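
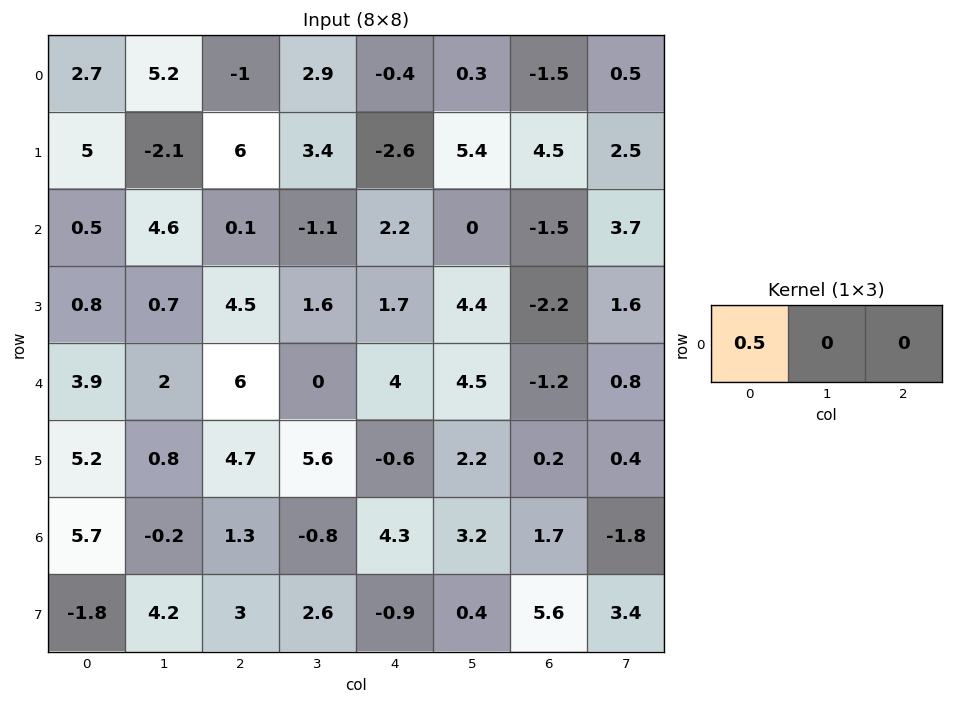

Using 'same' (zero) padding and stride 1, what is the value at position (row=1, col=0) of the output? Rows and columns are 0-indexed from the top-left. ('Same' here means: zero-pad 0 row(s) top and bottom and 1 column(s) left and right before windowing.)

The receptive field on the zero-padded input at this output position is [0 5 -2.1]. Elementwise product with the kernel and sum: 0·0.5.

0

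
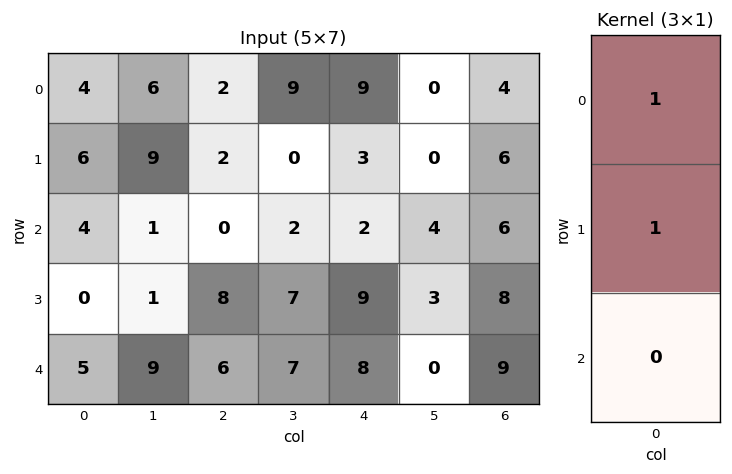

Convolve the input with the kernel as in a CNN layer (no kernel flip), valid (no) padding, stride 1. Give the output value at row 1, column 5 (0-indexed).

4

The receptive field on the input at this output position is [0 / 4 / 3]. Elementwise product with the kernel and sum: 0·1 + 4·1.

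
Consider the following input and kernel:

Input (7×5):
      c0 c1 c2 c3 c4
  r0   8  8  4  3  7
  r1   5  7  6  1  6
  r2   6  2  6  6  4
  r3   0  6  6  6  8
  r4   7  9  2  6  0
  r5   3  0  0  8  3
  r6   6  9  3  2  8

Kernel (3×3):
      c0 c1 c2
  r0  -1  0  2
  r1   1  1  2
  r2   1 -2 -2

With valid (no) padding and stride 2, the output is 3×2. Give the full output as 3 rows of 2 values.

Output[0,0]: The receptive field on the input at this output position is [8 8 4 / 5 7 6 / 6 2 6]. Elementwise product with the kernel and sum: 8·-1 + 4·2 + 5·1 + 7·1 + 6·2 + 6·1 + 2·-2 + 6·-2.

14 15
9 20
-18 -5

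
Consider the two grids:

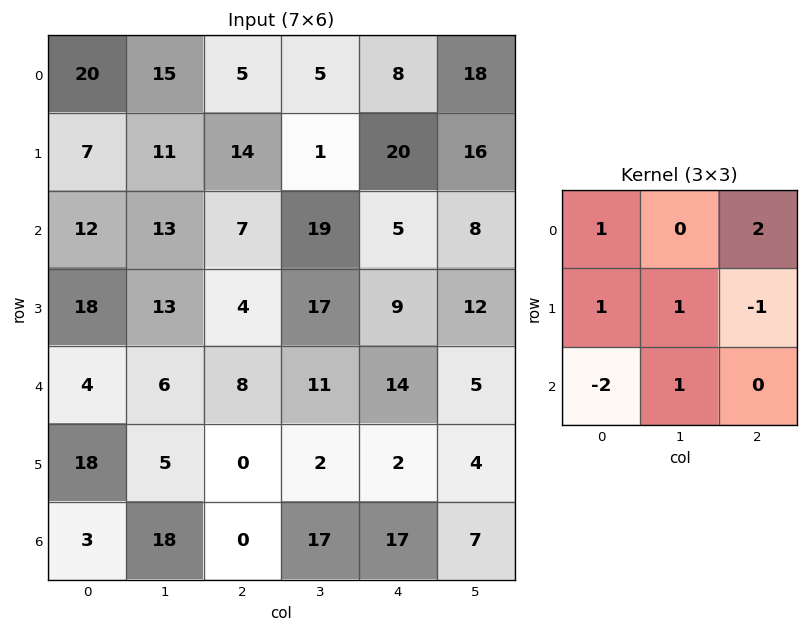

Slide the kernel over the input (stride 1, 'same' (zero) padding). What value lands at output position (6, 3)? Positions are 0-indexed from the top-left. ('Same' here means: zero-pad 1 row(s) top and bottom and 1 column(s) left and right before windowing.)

The receptive field on the zero-padded input at this output position is [0 2 2 / 0 17 17 / 0 0 0]. Elementwise product with the kernel and sum: 0·1 + 2·2 + 0·1 + 17·1 + 17·-1 + 0·-2 + 0·1.

4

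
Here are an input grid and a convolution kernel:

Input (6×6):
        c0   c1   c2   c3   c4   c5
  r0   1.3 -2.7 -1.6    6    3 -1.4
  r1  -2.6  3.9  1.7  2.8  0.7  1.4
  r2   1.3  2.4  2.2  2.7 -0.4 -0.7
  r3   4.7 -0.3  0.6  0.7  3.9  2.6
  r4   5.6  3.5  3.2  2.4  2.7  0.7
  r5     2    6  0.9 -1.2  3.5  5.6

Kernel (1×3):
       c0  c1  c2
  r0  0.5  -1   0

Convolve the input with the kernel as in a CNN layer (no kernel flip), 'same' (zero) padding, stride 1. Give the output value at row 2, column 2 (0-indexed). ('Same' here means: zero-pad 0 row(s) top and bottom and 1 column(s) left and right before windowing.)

-1

The receptive field on the zero-padded input at this output position is [2.4 2.2 2.7]. Elementwise product with the kernel and sum: 2.4·0.5 + 2.2·-1.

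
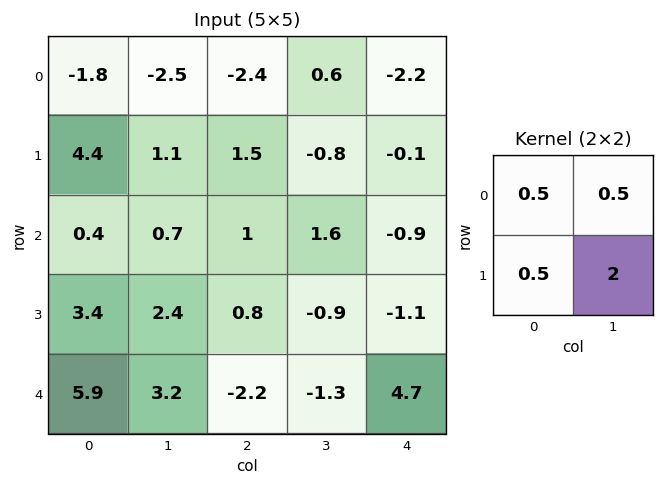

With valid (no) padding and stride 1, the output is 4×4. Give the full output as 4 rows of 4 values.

2.25 1.1 -1.75 -1.4
4.35 3.65 4.05 -1.45
7.05 3.65 -0.1 -2.3
12.25 -1.2 -3.75 7.75

Output[0,0]: The receptive field on the input at this output position is [-1.8 -2.5 / 4.4 1.1]. Elementwise product with the kernel and sum: -1.8·0.5 + -2.5·0.5 + 4.4·0.5 + 1.1·2.
Output[0,1]: The receptive field on the input at this output position is [-2.5 -2.4 / 1.1 1.5]. Elementwise product with the kernel and sum: -2.5·0.5 + -2.4·0.5 + 1.1·0.5 + 1.5·2.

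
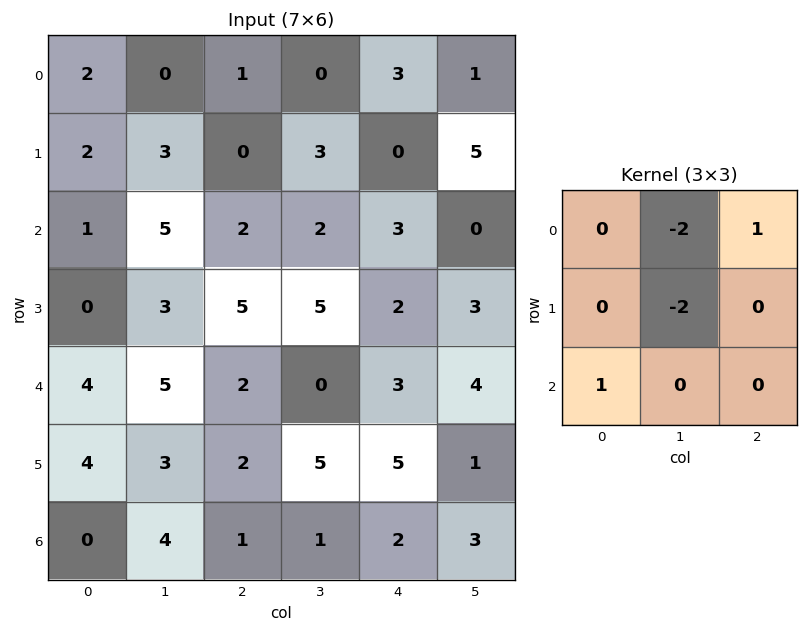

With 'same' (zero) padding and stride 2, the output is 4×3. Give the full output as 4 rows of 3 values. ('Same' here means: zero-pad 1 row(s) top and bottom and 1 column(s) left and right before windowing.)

Output[0,0]: The receptive field on the zero-padded input at this output position is [0 0 0 / 0 2 0 / 0 2 3]. Elementwise product with the kernel and sum: 0·-2 + 0·1 + 2·-2 + 0·1.

-4 1 -3
-3 2 4
-5 -6 -2
-5 -1 -13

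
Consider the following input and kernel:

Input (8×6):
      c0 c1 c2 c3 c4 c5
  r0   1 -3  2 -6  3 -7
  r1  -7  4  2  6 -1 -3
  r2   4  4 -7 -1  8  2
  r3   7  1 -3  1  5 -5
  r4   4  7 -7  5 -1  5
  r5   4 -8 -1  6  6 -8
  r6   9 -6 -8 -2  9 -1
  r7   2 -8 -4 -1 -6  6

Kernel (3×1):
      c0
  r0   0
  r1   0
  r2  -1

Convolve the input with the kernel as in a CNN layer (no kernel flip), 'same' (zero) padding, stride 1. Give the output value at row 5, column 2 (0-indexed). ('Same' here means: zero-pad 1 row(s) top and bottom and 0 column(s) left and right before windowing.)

The receptive field on the zero-padded input at this output position is [-7 / -1 / -8]. Elementwise product with the kernel and sum: -8·-1.

8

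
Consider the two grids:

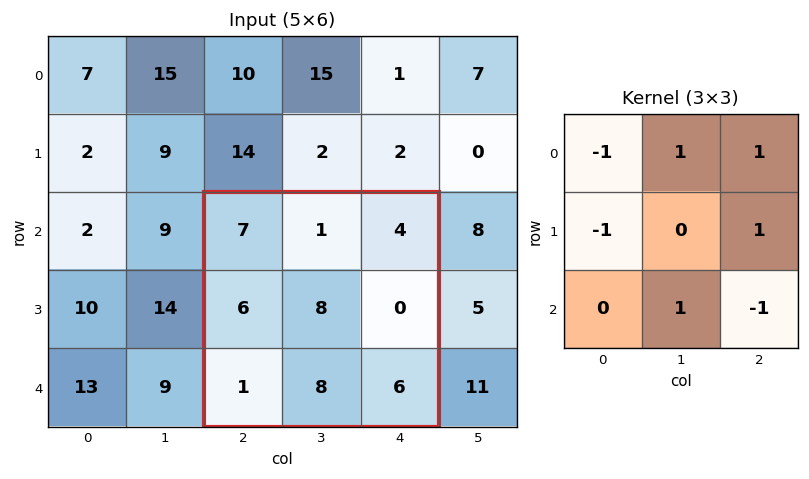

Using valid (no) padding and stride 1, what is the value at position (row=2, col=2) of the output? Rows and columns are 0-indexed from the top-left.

-6

The receptive field on the input at this output position is [7 1 4 / 6 8 0 / 1 8 6]. Elementwise product with the kernel and sum: 7·-1 + 1·1 + 4·1 + 6·-1 + 0·1 + 8·1 + 6·-1.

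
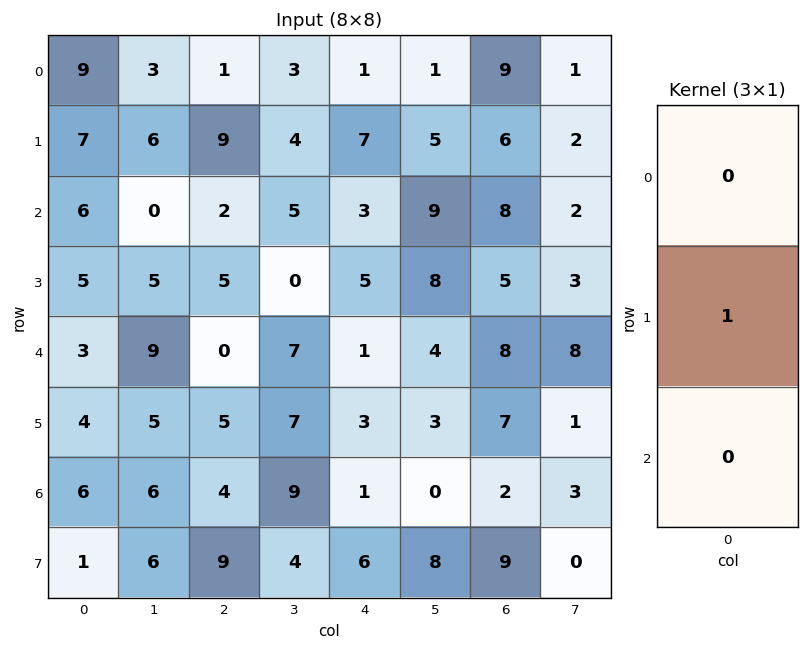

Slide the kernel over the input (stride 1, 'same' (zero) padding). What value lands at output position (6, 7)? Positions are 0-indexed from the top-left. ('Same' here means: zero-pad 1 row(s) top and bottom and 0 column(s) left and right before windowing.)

3

The receptive field on the zero-padded input at this output position is [1 / 3 / 0]. Elementwise product with the kernel and sum: 3·1.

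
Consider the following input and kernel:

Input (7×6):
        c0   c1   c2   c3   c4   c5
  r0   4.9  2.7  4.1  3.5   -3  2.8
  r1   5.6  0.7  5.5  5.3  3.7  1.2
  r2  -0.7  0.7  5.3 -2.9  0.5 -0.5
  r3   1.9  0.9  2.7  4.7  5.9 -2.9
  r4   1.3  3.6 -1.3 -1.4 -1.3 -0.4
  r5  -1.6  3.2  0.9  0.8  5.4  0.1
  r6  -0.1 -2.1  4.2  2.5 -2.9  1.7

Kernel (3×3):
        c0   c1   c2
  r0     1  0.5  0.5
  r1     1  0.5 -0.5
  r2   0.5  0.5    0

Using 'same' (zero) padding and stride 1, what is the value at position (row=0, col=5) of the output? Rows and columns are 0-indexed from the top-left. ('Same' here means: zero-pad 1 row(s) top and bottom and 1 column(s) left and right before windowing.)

0.85

The receptive field on the zero-padded input at this output position is [0 0 0 / -3 2.8 0 / 3.7 1.2 0]. Elementwise product with the kernel and sum: 0·1 + 0·0.5 + 0·0.5 + -3·1 + 2.8·0.5 + 0·-0.5 + 3.7·0.5 + 1.2·0.5.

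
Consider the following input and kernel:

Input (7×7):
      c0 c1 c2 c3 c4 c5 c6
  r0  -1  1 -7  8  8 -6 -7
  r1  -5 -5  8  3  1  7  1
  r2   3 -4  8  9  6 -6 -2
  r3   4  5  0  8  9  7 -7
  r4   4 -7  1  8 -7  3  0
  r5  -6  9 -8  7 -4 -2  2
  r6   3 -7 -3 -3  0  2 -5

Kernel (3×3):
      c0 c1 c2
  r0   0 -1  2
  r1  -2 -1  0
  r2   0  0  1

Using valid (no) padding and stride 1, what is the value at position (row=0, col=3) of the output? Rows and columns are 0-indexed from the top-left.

-33

The receptive field on the input at this output position is [8 8 -6 / 3 1 7 / 9 6 -6]. Elementwise product with the kernel and sum: 8·-1 + -6·2 + 3·-2 + 1·-1 + -6·1.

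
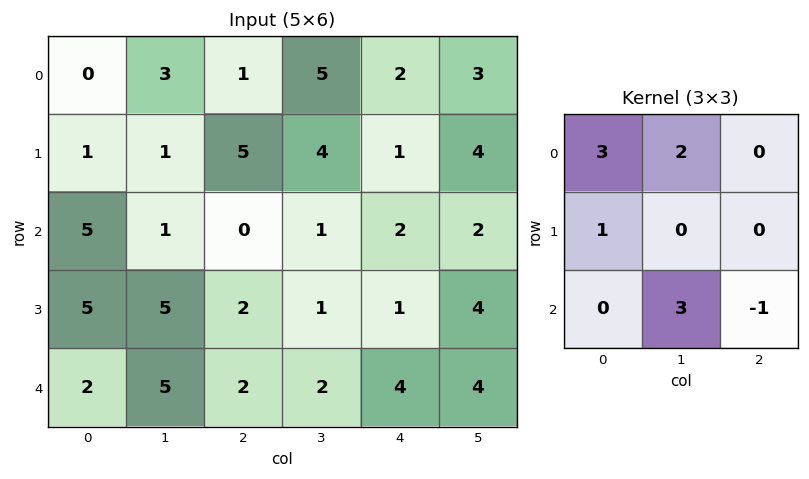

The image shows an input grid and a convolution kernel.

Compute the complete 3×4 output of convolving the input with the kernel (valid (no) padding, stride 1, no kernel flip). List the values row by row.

Output[0,0]: The receptive field on the input at this output position is [0 3 1 / 1 1 5 / 5 1 0]. Elementwise product with the kernel and sum: 0·3 + 3·2 + 1·1 + 1·3 + 0·-1.

10 11 19 27
23 19 25 14
35 12 6 16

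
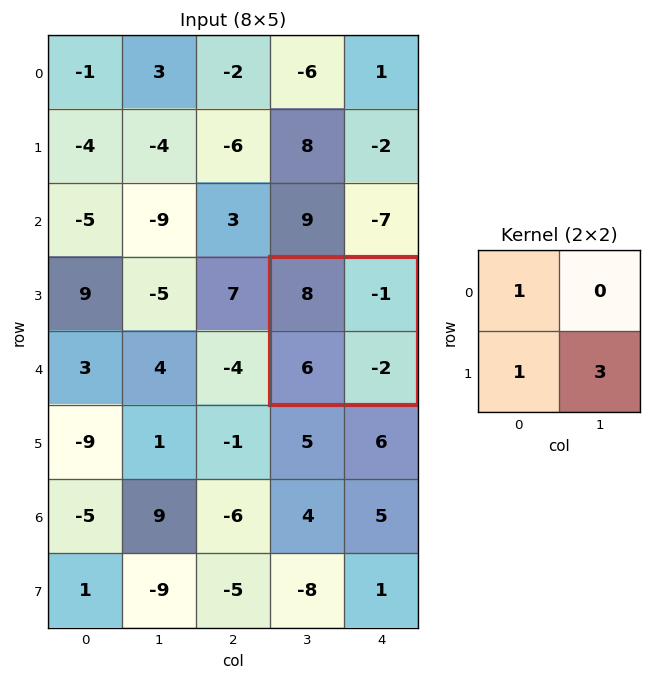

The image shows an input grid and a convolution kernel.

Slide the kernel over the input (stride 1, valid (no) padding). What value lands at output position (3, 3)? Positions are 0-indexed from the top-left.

The receptive field on the input at this output position is [8 -1 / 6 -2]. Elementwise product with the kernel and sum: 8·1 + 6·1 + -2·3.

8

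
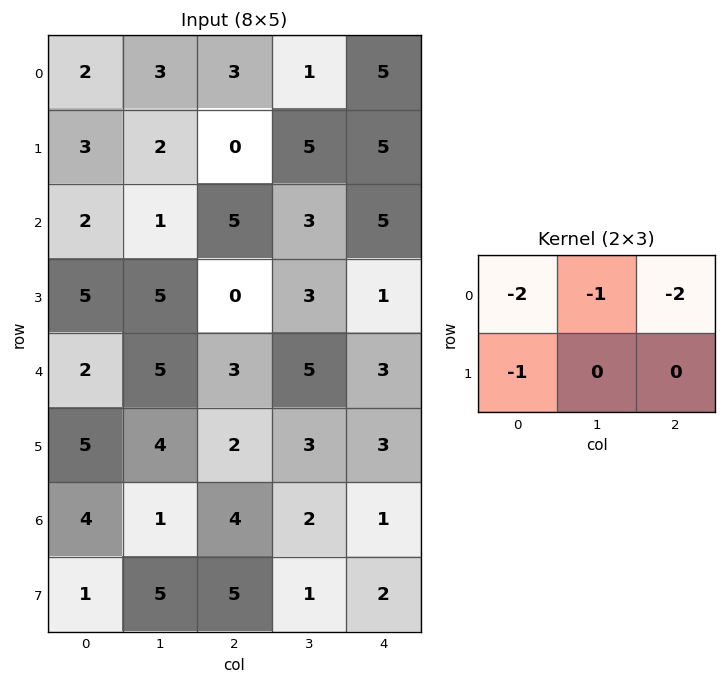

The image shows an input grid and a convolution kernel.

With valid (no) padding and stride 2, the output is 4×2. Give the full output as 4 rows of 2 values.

-16 -17
-20 -23
-20 -19
-18 -17

Output[0,0]: The receptive field on the input at this output position is [2 3 3 / 3 2 0]. Elementwise product with the kernel and sum: 2·-2 + 3·-1 + 3·-2 + 3·-1.
Output[0,1]: The receptive field on the input at this output position is [3 1 5 / 0 5 5]. Elementwise product with the kernel and sum: 3·-2 + 1·-1 + 5·-2 + 0·-1.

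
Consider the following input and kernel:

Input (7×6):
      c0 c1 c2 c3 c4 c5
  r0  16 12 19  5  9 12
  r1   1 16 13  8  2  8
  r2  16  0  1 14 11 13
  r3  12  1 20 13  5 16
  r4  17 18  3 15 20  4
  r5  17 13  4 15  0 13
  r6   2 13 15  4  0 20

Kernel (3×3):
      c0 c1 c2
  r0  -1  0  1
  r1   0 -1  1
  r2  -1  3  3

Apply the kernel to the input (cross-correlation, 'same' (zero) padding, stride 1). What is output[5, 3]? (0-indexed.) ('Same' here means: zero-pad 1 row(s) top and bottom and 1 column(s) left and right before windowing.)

-1

The receptive field on the zero-padded input at this output position is [3 15 20 / 4 15 0 / 15 4 0]. Elementwise product with the kernel and sum: 3·-1 + 20·1 + 15·-1 + 0·1 + 15·-1 + 4·3 + 0·3.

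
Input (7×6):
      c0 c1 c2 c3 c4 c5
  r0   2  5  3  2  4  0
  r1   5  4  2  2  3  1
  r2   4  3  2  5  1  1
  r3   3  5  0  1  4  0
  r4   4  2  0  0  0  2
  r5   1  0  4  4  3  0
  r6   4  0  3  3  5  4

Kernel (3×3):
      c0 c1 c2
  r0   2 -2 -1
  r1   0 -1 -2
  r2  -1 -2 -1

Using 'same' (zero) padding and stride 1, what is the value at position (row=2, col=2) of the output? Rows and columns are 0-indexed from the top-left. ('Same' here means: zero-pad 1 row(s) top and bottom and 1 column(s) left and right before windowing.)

-16

The receptive field on the zero-padded input at this output position is [4 2 2 / 3 2 5 / 5 0 1]. Elementwise product with the kernel and sum: 4·2 + 2·-2 + 2·-1 + 2·-1 + 5·-2 + 5·-1 + 0·-2 + 1·-1.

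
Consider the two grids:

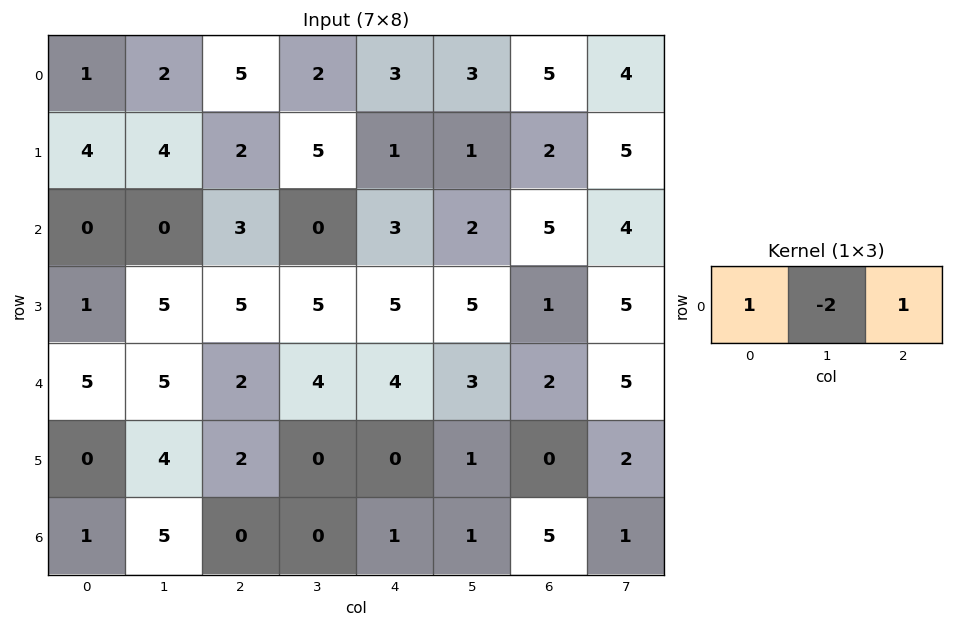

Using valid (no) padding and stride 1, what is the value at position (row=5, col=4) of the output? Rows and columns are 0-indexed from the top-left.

The receptive field on the input at this output position is [0 1 0]. Elementwise product with the kernel and sum: 0·1 + 1·-2 + 0·1.

-2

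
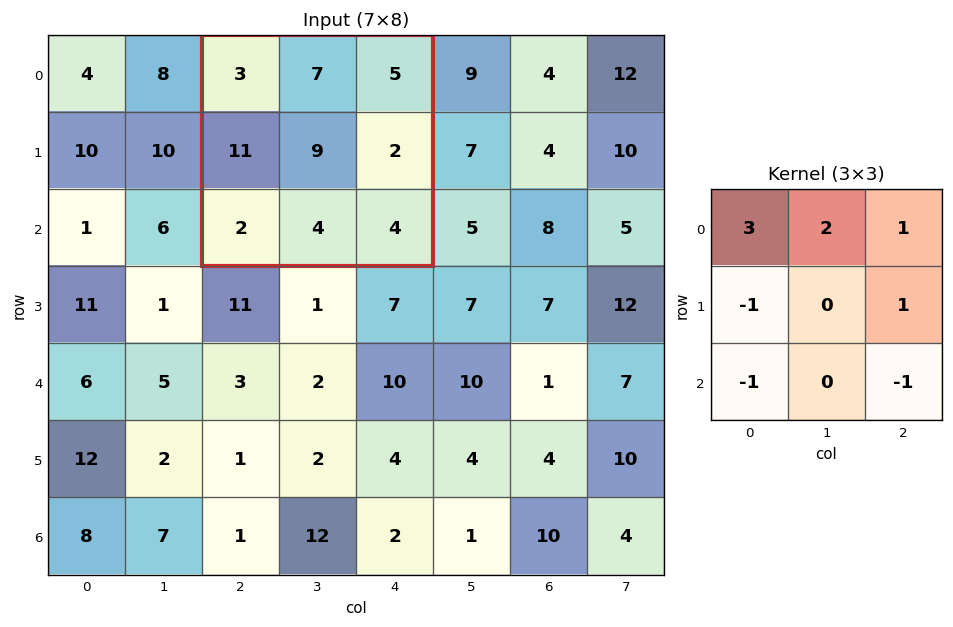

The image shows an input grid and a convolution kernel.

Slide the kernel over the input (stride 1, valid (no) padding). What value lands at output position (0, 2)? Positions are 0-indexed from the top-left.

The receptive field on the input at this output position is [3 7 5 / 11 9 2 / 2 4 4]. Elementwise product with the kernel and sum: 3·3 + 7·2 + 5·1 + 11·-1 + 2·1 + 2·-1 + 4·-1.

13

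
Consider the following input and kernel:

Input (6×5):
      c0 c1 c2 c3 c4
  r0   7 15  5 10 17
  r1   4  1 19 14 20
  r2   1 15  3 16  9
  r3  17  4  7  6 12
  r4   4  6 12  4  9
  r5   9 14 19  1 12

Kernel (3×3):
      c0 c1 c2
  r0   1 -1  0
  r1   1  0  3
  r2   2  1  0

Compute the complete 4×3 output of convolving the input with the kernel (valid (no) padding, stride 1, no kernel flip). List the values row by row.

Output[0,0]: The receptive field on the input at this output position is [7 15 5 / 4 1 19 / 1 15 3]. Elementwise product with the kernel and sum: 7·1 + 15·-1 + 4·1 + 19·3 + 1·2 + 15·1.
Output[0,1]: The receptive field on the input at this output position is [15 5 10 / 1 19 14 / 15 3 16]. Elementwise product with the kernel and sum: 15·1 + 5·-1 + 1·1 + 14·3 + 15·2 + 3·1.

70 86 96
51 60 55
38 58 58
85 62 79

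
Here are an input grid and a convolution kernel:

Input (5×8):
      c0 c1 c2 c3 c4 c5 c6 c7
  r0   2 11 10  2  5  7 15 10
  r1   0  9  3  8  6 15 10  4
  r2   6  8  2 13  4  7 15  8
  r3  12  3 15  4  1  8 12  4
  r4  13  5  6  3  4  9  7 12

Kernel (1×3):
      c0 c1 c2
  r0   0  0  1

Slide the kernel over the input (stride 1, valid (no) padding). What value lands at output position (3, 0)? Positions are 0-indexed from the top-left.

15

The receptive field on the input at this output position is [12 3 15]. Elementwise product with the kernel and sum: 15·1.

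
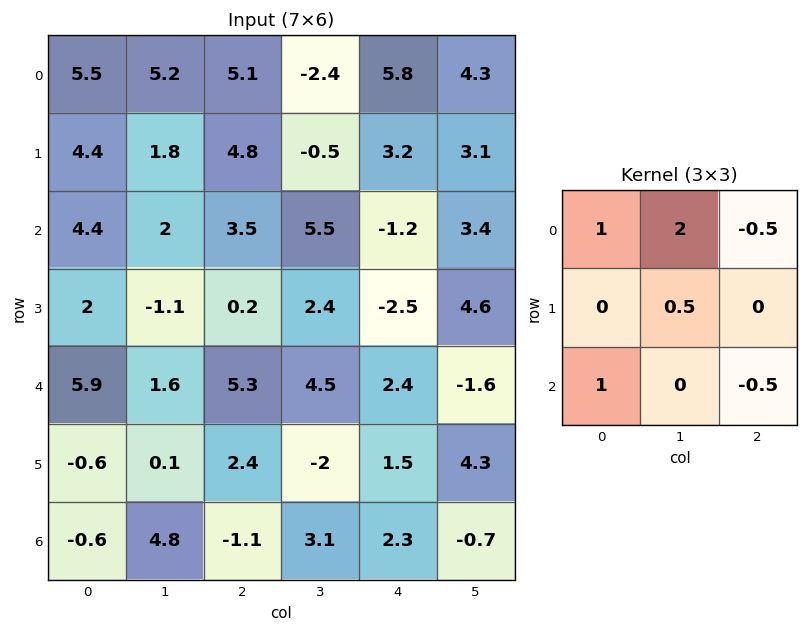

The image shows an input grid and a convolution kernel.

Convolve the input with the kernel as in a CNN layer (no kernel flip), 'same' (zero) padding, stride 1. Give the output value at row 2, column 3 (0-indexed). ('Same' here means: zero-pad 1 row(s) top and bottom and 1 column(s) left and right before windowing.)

6.4

The receptive field on the zero-padded input at this output position is [4.8 -0.5 3.2 / 3.5 5.5 -1.2 / 0.2 2.4 -2.5]. Elementwise product with the kernel and sum: 4.8·1 + -0.5·2 + 3.2·-0.5 + 5.5·0.5 + 0.2·1 + -2.5·-0.5.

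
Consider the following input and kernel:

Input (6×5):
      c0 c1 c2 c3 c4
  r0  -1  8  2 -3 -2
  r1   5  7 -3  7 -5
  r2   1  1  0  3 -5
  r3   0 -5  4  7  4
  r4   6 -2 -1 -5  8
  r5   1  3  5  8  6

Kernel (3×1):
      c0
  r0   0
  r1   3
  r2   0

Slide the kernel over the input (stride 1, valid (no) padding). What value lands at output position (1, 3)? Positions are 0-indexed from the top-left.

The receptive field on the input at this output position is [7 / 3 / 7]. Elementwise product with the kernel and sum: 3·3.

9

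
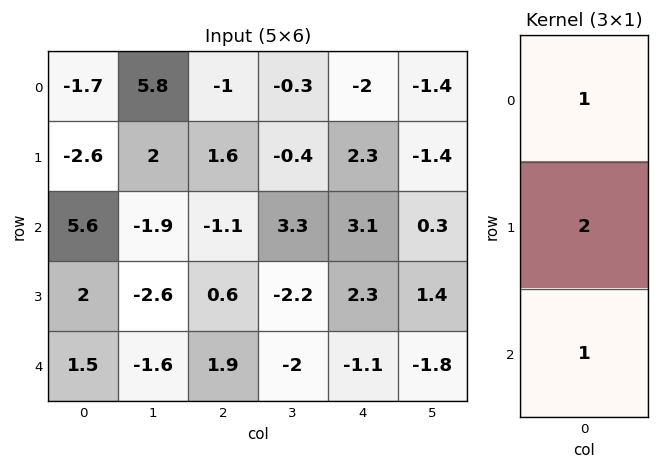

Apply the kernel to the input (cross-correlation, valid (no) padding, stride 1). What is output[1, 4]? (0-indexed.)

10.8

The receptive field on the input at this output position is [2.3 / 3.1 / 2.3]. Elementwise product with the kernel and sum: 2.3·1 + 3.1·2 + 2.3·1.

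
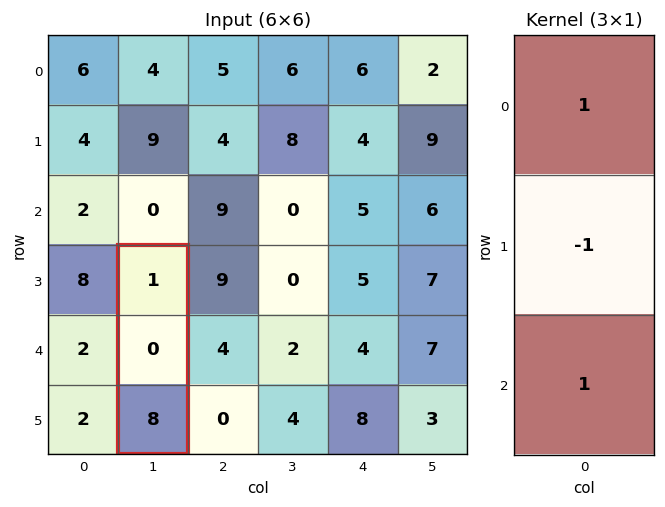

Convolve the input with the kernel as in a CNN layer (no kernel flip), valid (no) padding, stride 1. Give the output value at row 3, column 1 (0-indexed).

The receptive field on the input at this output position is [1 / 0 / 8]. Elementwise product with the kernel and sum: 1·1 + 0·-1 + 8·1.

9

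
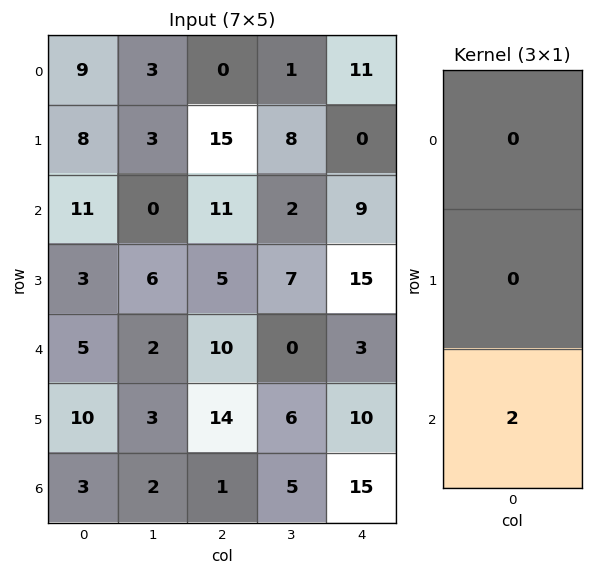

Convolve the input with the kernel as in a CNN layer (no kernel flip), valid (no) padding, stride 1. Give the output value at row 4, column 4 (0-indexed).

30

The receptive field on the input at this output position is [3 / 10 / 15]. Elementwise product with the kernel and sum: 15·2.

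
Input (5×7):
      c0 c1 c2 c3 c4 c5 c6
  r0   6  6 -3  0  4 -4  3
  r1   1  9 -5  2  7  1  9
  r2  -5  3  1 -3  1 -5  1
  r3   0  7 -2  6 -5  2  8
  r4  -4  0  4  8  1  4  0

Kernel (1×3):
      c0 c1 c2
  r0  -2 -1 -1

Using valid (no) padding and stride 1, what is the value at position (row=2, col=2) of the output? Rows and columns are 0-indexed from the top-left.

0

The receptive field on the input at this output position is [1 -3 1]. Elementwise product with the kernel and sum: 1·-2 + -3·-1 + 1·-1.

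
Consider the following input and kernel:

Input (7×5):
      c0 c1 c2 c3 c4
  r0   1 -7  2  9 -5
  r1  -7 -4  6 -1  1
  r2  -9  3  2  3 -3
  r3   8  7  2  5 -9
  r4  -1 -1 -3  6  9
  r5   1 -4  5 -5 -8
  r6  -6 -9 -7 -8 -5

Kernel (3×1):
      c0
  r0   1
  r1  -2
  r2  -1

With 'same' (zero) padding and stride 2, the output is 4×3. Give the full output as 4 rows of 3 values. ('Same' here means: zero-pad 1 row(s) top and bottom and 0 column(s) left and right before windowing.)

Output[0,0]: The receptive field on the zero-padded input at this output position is [0 / 1 / -7]. Elementwise product with the kernel and sum: 0·1 + 1·-2 + -7·-1.
Output[0,1]: The receptive field on the zero-padded input at this output position is [0 / 2 / 6]. Elementwise product with the kernel and sum: 0·1 + 2·-2 + 6·-1.

5 -10 9
3 0 16
9 3 -19
13 19 2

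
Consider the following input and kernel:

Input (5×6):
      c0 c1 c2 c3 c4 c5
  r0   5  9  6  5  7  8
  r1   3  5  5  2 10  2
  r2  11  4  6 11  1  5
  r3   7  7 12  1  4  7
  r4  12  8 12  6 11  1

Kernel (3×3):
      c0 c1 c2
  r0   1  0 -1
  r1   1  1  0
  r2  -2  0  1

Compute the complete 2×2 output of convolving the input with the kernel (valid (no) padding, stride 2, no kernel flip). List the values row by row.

Output[0,0]: The receptive field on the input at this output position is [5 9 6 / 3 5 5 / 11 4 6]. Elementwise product with the kernel and sum: 5·1 + 6·-1 + 3·1 + 5·1 + 11·-2 + 6·1.

-9 -5
7 5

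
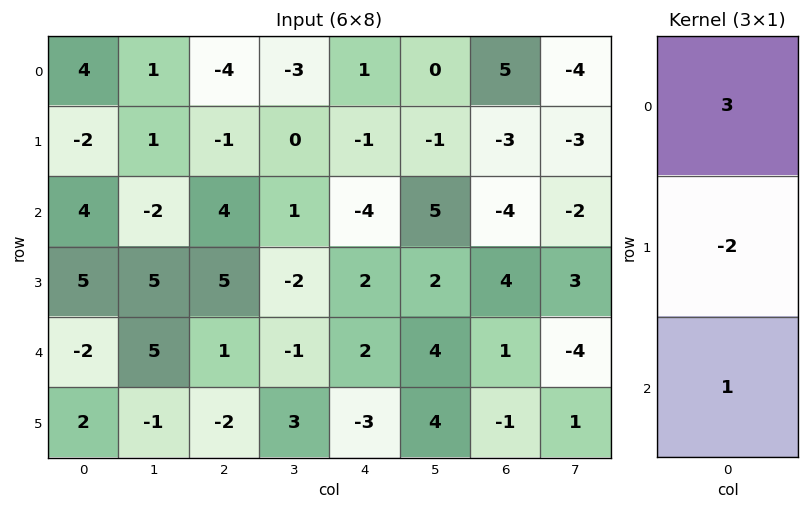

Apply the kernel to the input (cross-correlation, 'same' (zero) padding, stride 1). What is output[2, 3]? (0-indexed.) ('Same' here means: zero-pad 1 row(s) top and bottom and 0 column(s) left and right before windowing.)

-4

The receptive field on the zero-padded input at this output position is [0 / 1 / -2]. Elementwise product with the kernel and sum: 0·3 + 1·-2 + -2·1.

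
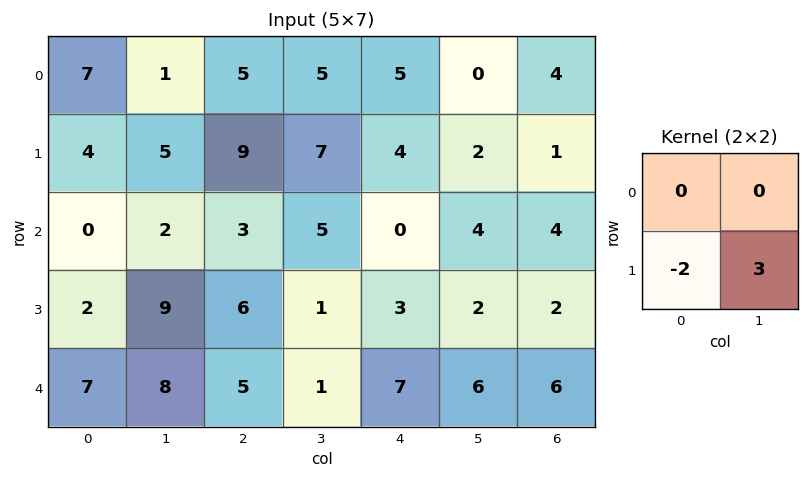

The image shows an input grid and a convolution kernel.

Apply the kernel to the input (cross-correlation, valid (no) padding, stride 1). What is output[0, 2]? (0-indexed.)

3

The receptive field on the input at this output position is [5 5 / 9 7]. Elementwise product with the kernel and sum: 9·-2 + 7·3.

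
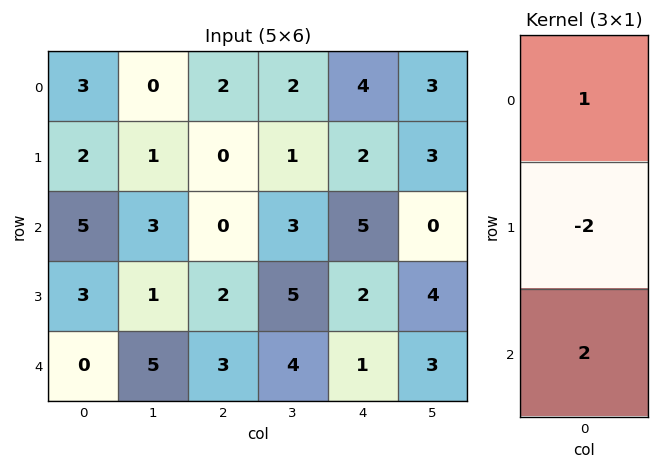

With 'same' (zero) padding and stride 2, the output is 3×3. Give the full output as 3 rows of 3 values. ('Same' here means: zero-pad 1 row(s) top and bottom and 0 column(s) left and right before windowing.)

-2 -4 -4
-2 4 -4
3 -4 0

Output[0,0]: The receptive field on the zero-padded input at this output position is [0 / 3 / 2]. Elementwise product with the kernel and sum: 0·1 + 3·-2 + 2·2.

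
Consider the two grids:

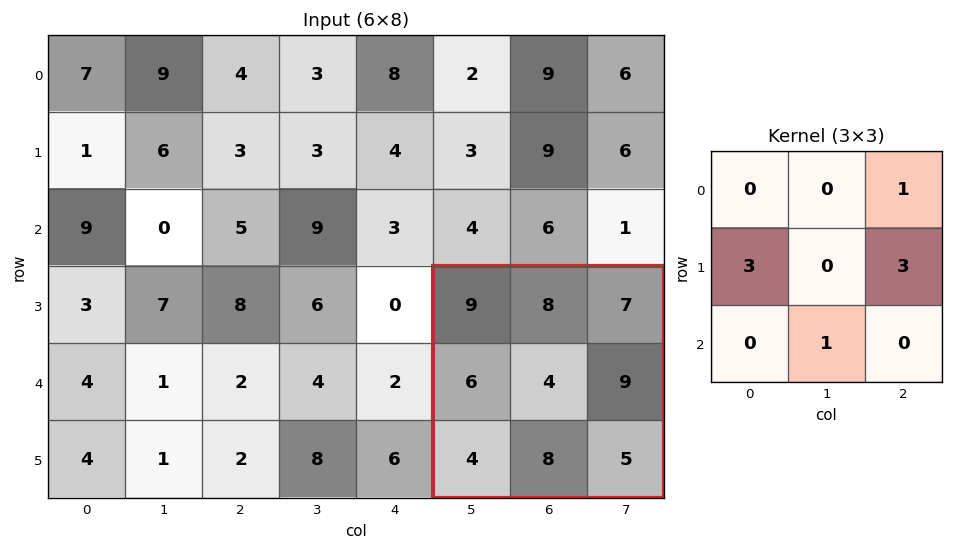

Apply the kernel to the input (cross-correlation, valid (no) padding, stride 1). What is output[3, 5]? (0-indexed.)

The receptive field on the input at this output position is [9 8 7 / 6 4 9 / 4 8 5]. Elementwise product with the kernel and sum: 7·1 + 6·3 + 9·3 + 8·1.

60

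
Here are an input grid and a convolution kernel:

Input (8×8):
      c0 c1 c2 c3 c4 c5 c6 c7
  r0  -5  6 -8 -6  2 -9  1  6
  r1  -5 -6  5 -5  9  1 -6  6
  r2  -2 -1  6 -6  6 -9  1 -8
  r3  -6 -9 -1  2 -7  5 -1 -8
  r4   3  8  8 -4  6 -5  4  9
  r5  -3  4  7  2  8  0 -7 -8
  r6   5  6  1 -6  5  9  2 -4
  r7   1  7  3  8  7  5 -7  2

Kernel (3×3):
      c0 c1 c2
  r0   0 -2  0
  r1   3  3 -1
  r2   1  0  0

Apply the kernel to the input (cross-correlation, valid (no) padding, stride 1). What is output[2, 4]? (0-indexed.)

19

The receptive field on the input at this output position is [6 -9 1 / -7 5 -1 / 6 -5 4]. Elementwise product with the kernel and sum: -9·-2 + -7·3 + 5·3 + -1·-1 + 6·1.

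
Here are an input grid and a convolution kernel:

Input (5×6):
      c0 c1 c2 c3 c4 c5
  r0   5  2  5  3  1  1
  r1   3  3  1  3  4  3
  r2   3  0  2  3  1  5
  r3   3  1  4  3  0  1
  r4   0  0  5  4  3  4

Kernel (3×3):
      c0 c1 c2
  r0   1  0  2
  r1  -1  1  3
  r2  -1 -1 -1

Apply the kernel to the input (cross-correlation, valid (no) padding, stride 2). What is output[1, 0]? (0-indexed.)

12

The receptive field on the input at this output position is [3 0 2 / 3 1 4 / 0 0 5]. Elementwise product with the kernel and sum: 3·1 + 2·2 + 3·-1 + 1·1 + 4·3 + 0·-1 + 0·-1 + 5·-1.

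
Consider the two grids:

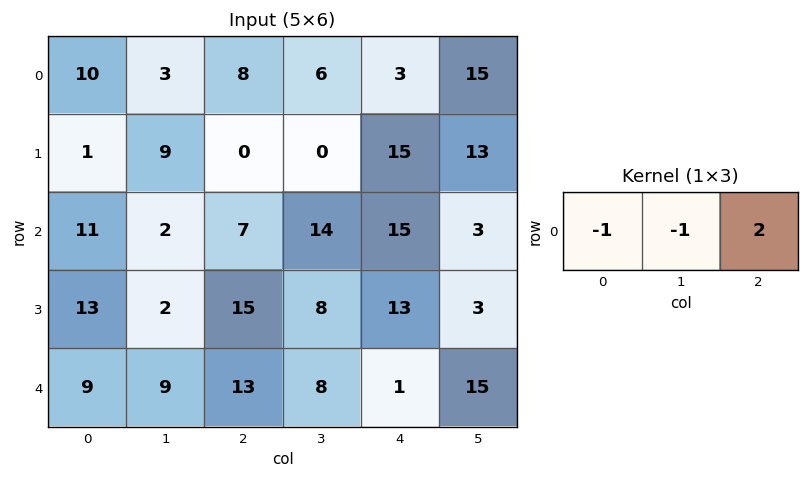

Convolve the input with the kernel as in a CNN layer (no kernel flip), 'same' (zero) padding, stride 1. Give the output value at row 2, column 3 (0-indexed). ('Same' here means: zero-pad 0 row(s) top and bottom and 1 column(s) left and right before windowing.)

9

The receptive field on the zero-padded input at this output position is [7 14 15]. Elementwise product with the kernel and sum: 7·-1 + 14·-1 + 15·2.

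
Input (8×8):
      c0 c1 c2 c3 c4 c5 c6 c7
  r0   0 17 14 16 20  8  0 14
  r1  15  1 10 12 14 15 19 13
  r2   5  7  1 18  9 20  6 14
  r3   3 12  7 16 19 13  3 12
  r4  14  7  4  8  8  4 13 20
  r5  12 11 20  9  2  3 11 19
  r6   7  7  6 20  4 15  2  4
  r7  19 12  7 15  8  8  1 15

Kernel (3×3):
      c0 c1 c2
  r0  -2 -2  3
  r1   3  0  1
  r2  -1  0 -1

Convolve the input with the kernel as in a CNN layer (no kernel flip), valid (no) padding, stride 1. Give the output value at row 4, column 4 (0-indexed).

26

The receptive field on the input at this output position is [8 4 13 / 2 3 11 / 4 15 2]. Elementwise product with the kernel and sum: 8·-2 + 4·-2 + 13·3 + 2·3 + 11·1 + 4·-1 + 2·-1.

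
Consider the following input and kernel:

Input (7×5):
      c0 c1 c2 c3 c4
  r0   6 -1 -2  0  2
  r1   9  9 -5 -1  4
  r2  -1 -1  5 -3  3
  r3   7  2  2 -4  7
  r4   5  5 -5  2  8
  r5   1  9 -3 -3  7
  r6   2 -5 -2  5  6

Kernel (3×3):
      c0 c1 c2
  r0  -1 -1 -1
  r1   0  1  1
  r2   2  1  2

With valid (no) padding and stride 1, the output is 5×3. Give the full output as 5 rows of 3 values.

Output[0,0]: The receptive field on the input at this output position is [6 -1 -2 / 9 9 -5 / -1 -1 5]. Elementwise product with the kernel and sum: 6·-1 + -1·-1 + -2·-1 + 9·1 + -5·1 + -1·2 + -1·1 + 5·2.

8 -6 16
11 -3 16
6 6 6
-6 6 10
-4 -10 12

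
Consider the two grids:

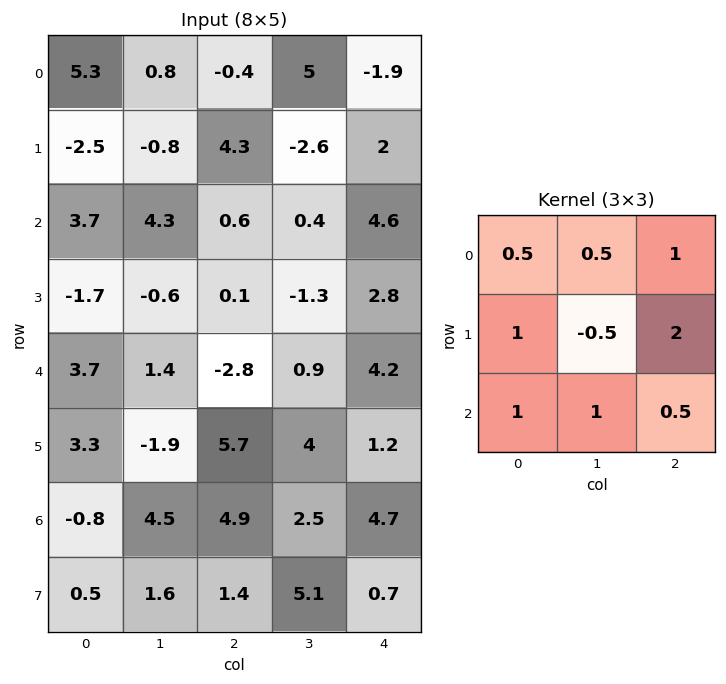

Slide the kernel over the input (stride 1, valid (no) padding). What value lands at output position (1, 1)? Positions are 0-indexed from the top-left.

2.8

The receptive field on the input at this output position is [-0.8 4.3 -2.6 / 4.3 0.6 0.4 / -0.6 0.1 -1.3]. Elementwise product with the kernel and sum: -0.8·0.5 + 4.3·0.5 + -2.6·1 + 4.3·1 + 0.6·-0.5 + 0.4·2 + -0.6·1 + 0.1·1 + -1.3·0.5.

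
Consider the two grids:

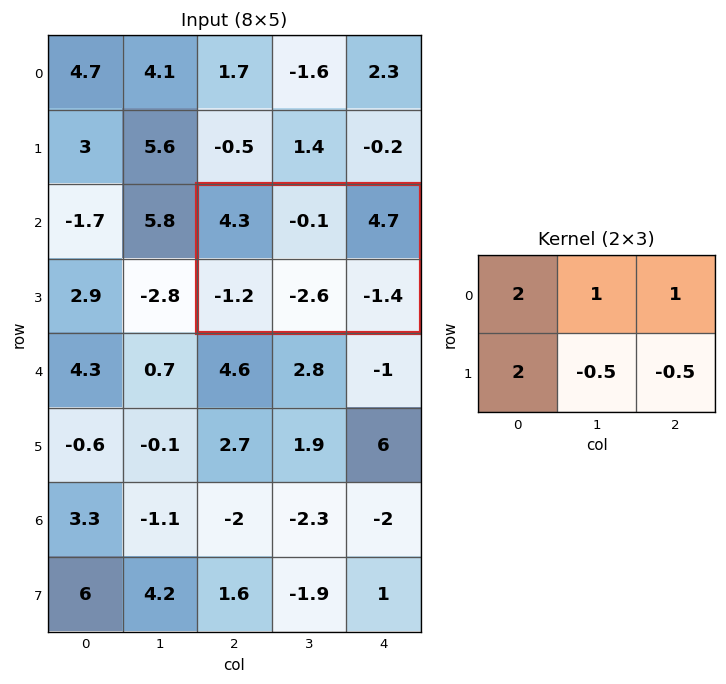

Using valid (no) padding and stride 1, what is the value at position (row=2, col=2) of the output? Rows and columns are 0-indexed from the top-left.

The receptive field on the input at this output position is [4.3 -0.1 4.7 / -1.2 -2.6 -1.4]. Elementwise product with the kernel and sum: 4.3·2 + -0.1·1 + 4.7·1 + -1.2·2 + -2.6·-0.5 + -1.4·-0.5.

12.8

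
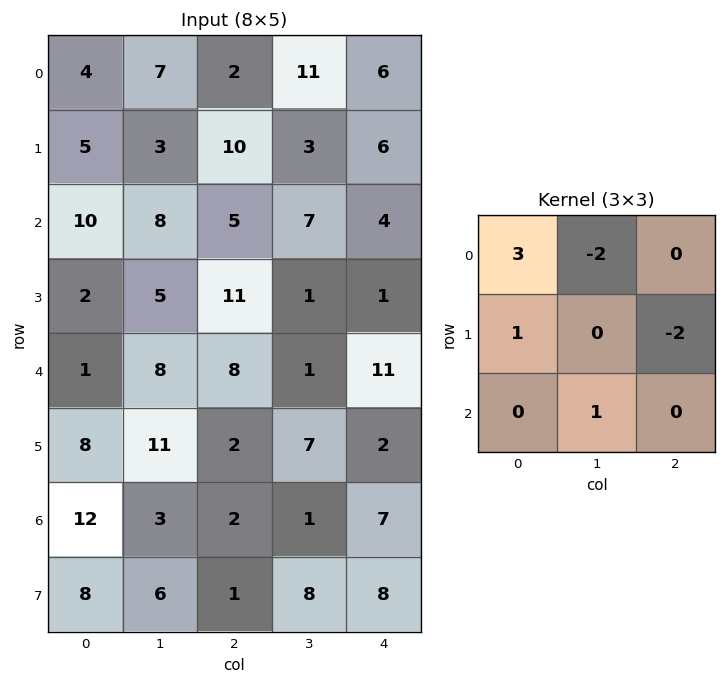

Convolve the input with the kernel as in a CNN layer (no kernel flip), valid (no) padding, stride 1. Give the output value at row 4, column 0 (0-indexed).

The receptive field on the input at this output position is [1 8 8 / 8 11 2 / 12 3 2]. Elementwise product with the kernel and sum: 1·3 + 8·-2 + 8·1 + 2·-2 + 3·1.

-6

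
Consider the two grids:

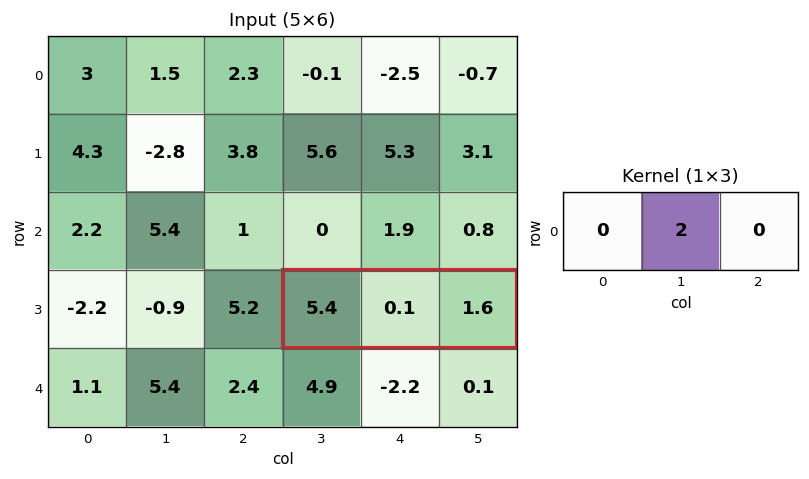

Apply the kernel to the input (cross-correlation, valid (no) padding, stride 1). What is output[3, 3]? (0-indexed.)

The receptive field on the input at this output position is [5.4 0.1 1.6]. Elementwise product with the kernel and sum: 0.1·2.

0.2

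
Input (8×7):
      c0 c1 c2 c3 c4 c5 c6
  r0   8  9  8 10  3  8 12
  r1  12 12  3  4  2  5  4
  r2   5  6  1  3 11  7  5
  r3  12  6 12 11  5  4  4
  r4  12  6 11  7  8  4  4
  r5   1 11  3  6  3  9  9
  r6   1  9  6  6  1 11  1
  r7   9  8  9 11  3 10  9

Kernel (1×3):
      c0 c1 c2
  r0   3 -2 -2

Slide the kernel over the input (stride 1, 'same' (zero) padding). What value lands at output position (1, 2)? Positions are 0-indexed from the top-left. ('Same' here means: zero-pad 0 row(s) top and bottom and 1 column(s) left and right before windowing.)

The receptive field on the zero-padded input at this output position is [12 3 4]. Elementwise product with the kernel and sum: 12·3 + 3·-2 + 4·-2.

22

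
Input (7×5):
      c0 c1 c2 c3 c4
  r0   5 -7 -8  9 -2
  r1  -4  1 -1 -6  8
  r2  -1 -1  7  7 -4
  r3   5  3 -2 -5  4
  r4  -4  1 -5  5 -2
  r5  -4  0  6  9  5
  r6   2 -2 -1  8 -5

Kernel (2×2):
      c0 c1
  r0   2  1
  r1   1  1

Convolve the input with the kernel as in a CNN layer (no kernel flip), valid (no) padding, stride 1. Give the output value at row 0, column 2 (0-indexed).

-14

The receptive field on the input at this output position is [-8 9 / -1 -6]. Elementwise product with the kernel and sum: -8·2 + 9·1 + -1·1 + -6·1.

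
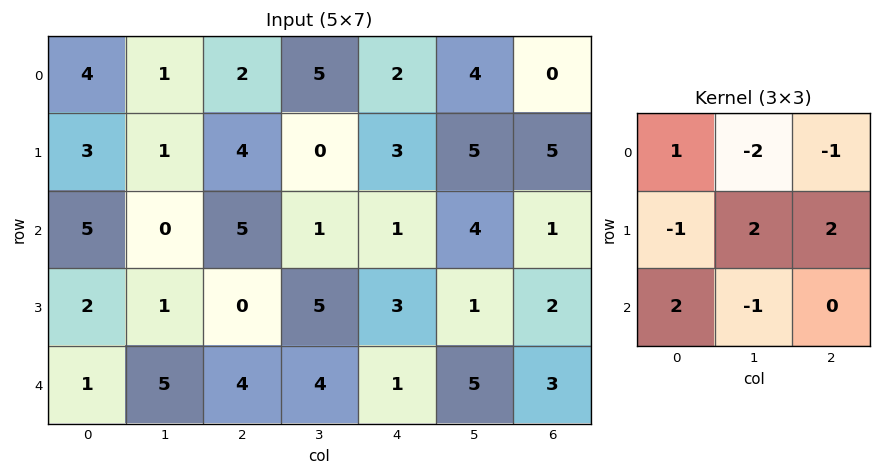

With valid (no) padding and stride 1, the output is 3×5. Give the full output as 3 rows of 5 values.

17 -6 1 14 9
5 7 -5 5 2
-3 4 22 5 -8

Output[0,0]: The receptive field on the input at this output position is [4 1 2 / 3 1 4 / 5 0 5]. Elementwise product with the kernel and sum: 4·1 + 1·-2 + 2·-1 + 3·-1 + 1·2 + 4·2 + 5·2 + 0·-1.
Output[0,1]: The receptive field on the input at this output position is [1 2 5 / 1 4 0 / 0 5 1]. Elementwise product with the kernel and sum: 1·1 + 2·-2 + 5·-1 + 1·-1 + 4·2 + 0·2 + 0·2 + 5·-1.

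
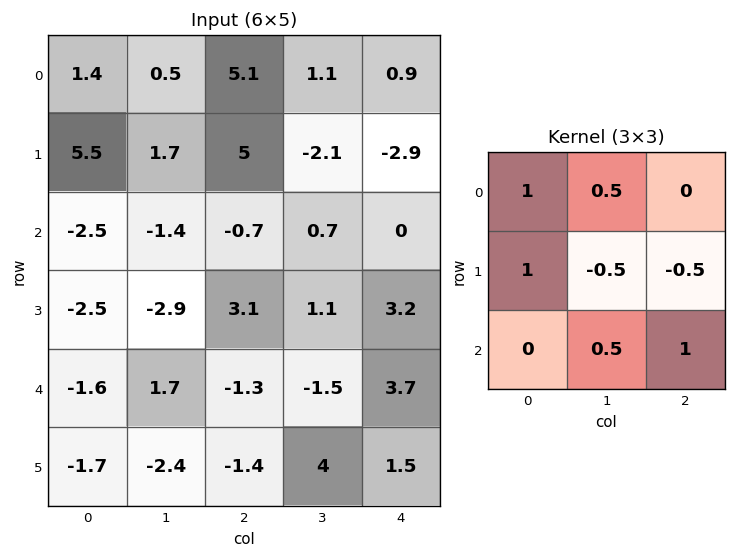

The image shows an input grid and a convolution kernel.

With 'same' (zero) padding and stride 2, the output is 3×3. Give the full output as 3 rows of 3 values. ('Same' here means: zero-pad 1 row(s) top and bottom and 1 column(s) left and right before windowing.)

Output[0,0]: The receptive field on the zero-padded input at this output position is [0 0 0 / 0 1.4 0.5 / 0 5.5 1.7]. Elementwise product with the kernel and sum: 0·1 + 0·0.5 + 0·1 + 1.4·-0.5 + 0.5·-0.5 + 5.5·0.5 + 1.7·1.

3.5 -2.2 -0.8
0.55 5.45 -1.25
-4.55 5.05 0.1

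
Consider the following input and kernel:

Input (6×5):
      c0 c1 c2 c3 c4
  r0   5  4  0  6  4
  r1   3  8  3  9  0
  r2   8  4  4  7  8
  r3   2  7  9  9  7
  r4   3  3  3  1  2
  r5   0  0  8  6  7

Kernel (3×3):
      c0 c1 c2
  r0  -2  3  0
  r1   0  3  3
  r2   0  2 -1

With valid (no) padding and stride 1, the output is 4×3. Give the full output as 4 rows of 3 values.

Output[0,0]: The receptive field on the input at this output position is [5 4 0 / 3 8 3 / 8 4 4]. Elementwise product with the kernel and sum: 5·-2 + 4·3 + 8·3 + 3·3 + 4·2 + 4·-1.

39 29 51
47 35 77
47 63 61
27 35 23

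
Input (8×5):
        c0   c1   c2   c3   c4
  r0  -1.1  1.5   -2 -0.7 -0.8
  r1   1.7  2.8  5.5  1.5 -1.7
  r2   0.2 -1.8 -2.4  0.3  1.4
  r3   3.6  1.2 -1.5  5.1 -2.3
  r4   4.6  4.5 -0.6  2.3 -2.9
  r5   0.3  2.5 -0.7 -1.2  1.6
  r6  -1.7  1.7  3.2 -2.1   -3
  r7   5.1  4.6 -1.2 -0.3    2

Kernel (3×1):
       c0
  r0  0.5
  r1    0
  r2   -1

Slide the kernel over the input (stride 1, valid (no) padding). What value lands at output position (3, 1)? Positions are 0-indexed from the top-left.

-1.9

The receptive field on the input at this output position is [1.2 / 4.5 / 2.5]. Elementwise product with the kernel and sum: 1.2·0.5 + 2.5·-1.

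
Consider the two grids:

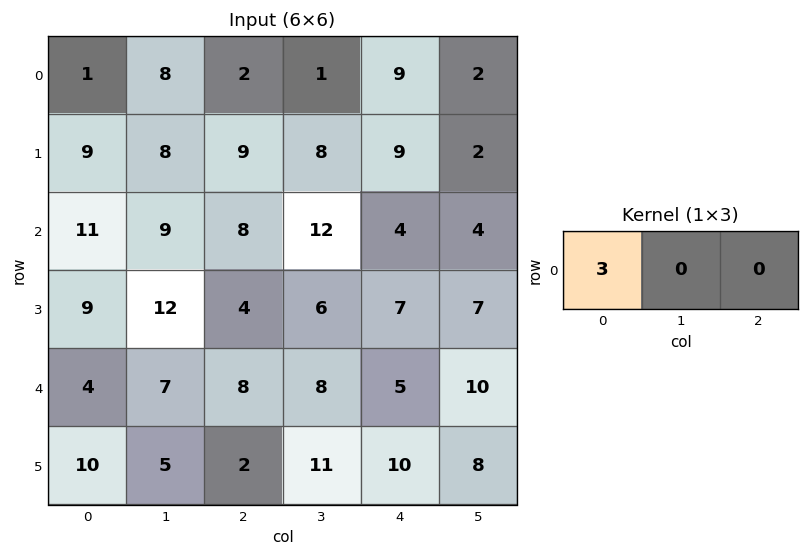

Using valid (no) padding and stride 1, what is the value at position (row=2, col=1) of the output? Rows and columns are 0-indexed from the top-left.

The receptive field on the input at this output position is [9 8 12]. Elementwise product with the kernel and sum: 9·3.

27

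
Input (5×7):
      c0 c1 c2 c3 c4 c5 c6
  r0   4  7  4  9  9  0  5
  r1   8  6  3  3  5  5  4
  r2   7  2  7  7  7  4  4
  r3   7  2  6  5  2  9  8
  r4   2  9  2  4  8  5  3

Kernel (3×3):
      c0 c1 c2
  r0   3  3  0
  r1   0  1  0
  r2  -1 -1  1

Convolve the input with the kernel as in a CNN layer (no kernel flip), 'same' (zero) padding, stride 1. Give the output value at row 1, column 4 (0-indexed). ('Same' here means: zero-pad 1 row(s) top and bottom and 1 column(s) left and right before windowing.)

The receptive field on the zero-padded input at this output position is [9 9 0 / 3 5 5 / 7 7 4]. Elementwise product with the kernel and sum: 9·3 + 9·3 + 5·1 + 7·-1 + 7·-1 + 4·1.

49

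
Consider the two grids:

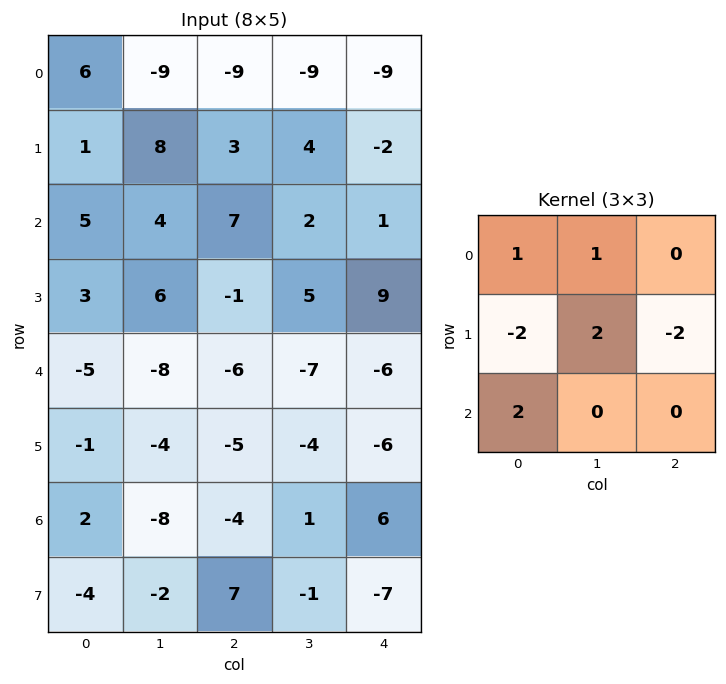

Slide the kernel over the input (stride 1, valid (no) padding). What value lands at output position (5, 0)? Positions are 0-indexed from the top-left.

The receptive field on the input at this output position is [-1 -4 -5 / 2 -8 -4 / -4 -2 7]. Elementwise product with the kernel and sum: -1·1 + -4·1 + 2·-2 + -8·2 + -4·-2 + -4·2.

-25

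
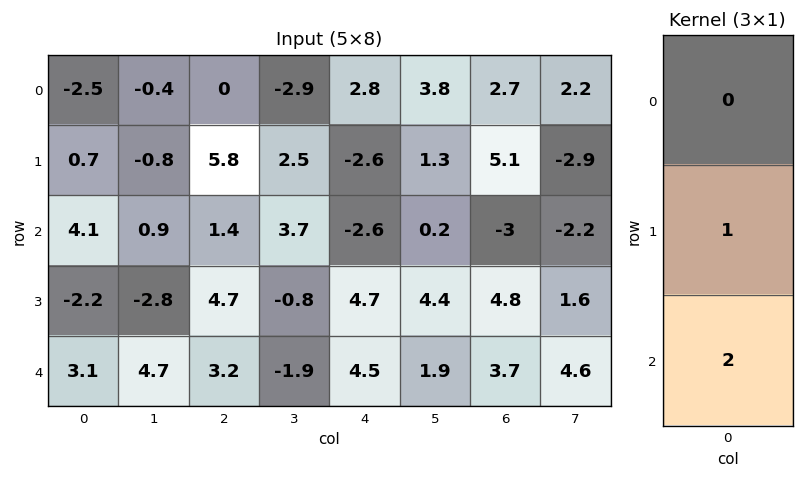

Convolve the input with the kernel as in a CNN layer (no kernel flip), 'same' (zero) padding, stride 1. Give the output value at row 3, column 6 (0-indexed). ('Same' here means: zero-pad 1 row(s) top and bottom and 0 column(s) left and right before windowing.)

12.2

The receptive field on the zero-padded input at this output position is [-3 / 4.8 / 3.7]. Elementwise product with the kernel and sum: 4.8·1 + 3.7·2.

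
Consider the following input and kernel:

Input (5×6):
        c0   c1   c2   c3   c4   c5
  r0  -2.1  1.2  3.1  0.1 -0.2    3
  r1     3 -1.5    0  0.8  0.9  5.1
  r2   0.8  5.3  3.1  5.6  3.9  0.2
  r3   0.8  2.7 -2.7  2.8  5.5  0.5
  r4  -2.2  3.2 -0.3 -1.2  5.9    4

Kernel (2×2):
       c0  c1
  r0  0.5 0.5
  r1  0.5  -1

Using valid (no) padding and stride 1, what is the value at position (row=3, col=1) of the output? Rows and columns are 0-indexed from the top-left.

1.9

The receptive field on the input at this output position is [2.7 -2.7 / 3.2 -0.3]. Elementwise product with the kernel and sum: 2.7·0.5 + -2.7·0.5 + 3.2·0.5 + -0.3·-1.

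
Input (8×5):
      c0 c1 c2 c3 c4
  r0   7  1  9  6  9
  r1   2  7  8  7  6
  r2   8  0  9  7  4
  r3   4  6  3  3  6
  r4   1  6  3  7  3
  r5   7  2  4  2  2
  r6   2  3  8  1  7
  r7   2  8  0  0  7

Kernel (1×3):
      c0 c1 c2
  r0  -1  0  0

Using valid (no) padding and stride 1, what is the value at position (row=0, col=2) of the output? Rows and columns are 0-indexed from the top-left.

-9

The receptive field on the input at this output position is [9 6 9]. Elementwise product with the kernel and sum: 9·-1.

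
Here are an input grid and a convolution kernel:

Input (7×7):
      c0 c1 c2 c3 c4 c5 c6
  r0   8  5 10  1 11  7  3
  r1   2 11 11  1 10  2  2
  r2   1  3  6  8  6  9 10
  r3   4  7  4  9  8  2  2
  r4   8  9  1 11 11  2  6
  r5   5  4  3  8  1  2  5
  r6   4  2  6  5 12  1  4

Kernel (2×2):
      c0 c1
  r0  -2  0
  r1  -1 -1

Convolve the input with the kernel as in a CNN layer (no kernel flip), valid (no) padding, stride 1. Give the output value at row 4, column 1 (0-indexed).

-25

The receptive field on the input at this output position is [9 1 / 4 3]. Elementwise product with the kernel and sum: 9·-2 + 4·-1 + 3·-1.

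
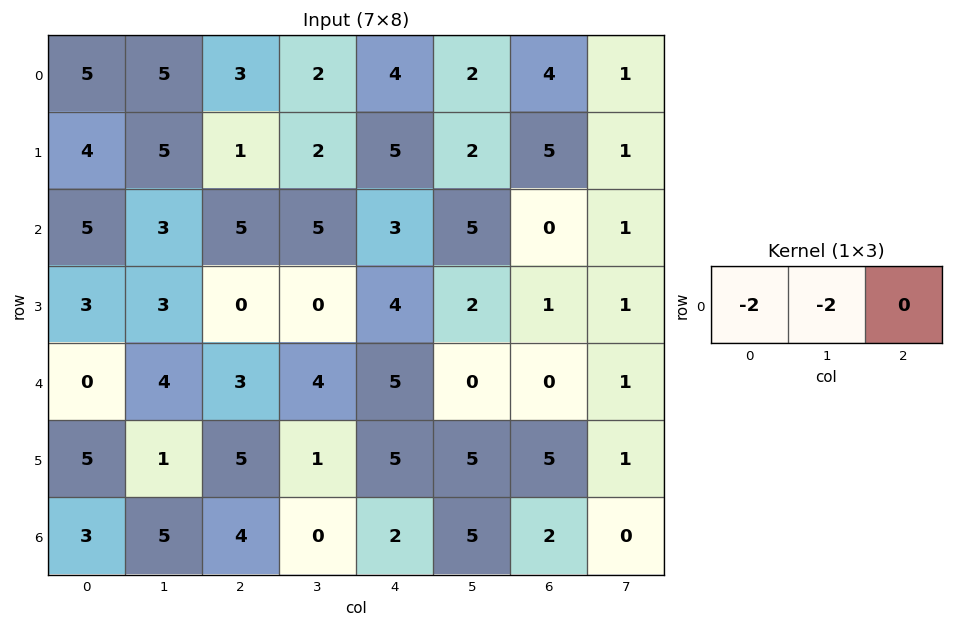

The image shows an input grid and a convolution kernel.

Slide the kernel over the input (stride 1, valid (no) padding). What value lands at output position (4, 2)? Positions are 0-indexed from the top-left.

-14

The receptive field on the input at this output position is [3 4 5]. Elementwise product with the kernel and sum: 3·-2 + 4·-2.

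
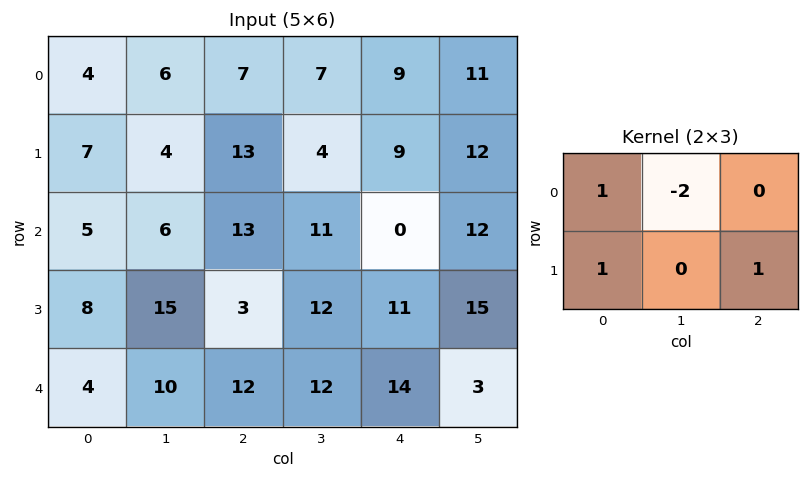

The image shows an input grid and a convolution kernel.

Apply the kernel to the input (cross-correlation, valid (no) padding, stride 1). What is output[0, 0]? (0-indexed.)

12

The receptive field on the input at this output position is [4 6 7 / 7 4 13]. Elementwise product with the kernel and sum: 4·1 + 6·-2 + 7·1 + 13·1.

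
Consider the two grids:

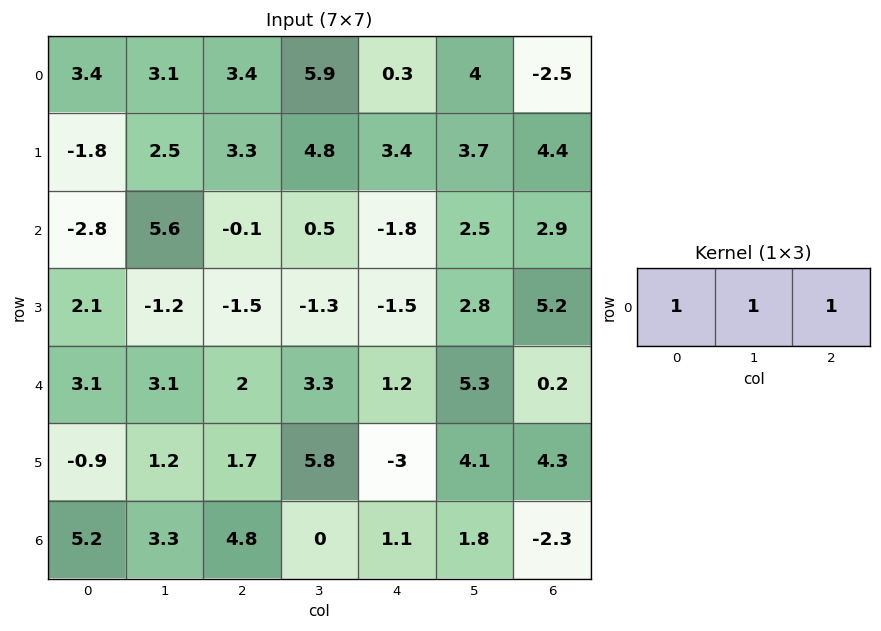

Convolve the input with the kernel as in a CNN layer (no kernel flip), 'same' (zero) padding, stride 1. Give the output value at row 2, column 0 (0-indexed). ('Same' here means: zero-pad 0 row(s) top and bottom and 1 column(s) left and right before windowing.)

The receptive field on the zero-padded input at this output position is [0 -2.8 5.6]. Elementwise product with the kernel and sum: 0·1 + -2.8·1 + 5.6·1.

2.8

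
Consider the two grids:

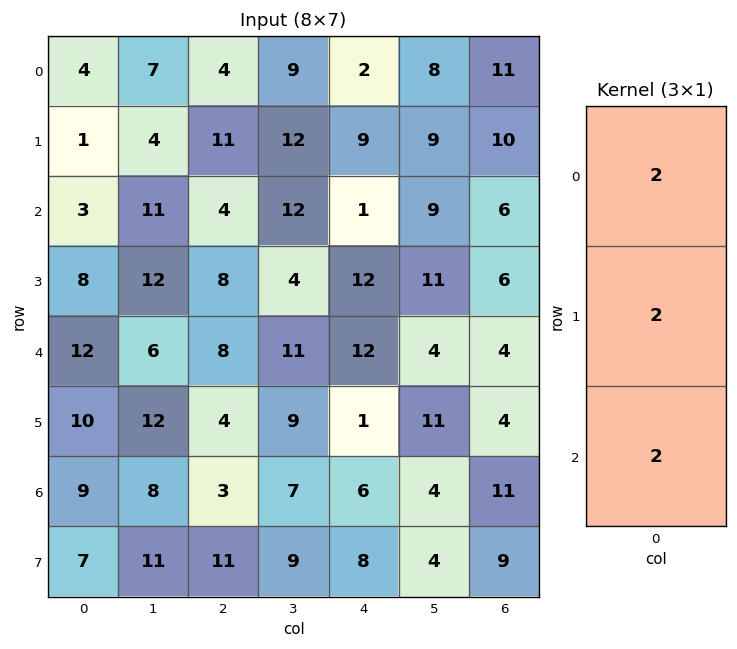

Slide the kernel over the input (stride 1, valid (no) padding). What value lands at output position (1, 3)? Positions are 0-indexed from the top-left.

The receptive field on the input at this output position is [12 / 12 / 4]. Elementwise product with the kernel and sum: 12·2 + 12·2 + 4·2.

56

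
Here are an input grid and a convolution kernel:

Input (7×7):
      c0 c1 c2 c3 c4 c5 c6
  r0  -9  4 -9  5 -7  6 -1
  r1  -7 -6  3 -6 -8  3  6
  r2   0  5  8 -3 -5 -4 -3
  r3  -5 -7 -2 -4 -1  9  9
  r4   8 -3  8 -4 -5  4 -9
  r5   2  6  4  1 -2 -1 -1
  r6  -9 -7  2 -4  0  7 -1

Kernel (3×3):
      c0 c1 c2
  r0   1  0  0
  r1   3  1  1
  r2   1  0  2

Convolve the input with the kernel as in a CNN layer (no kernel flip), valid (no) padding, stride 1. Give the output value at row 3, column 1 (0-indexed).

-4

The receptive field on the input at this output position is [-7 -2 -4 / -3 8 -4 / 6 4 1]. Elementwise product with the kernel and sum: -7·1 + -3·3 + 8·1 + -4·1 + 6·1 + 1·2.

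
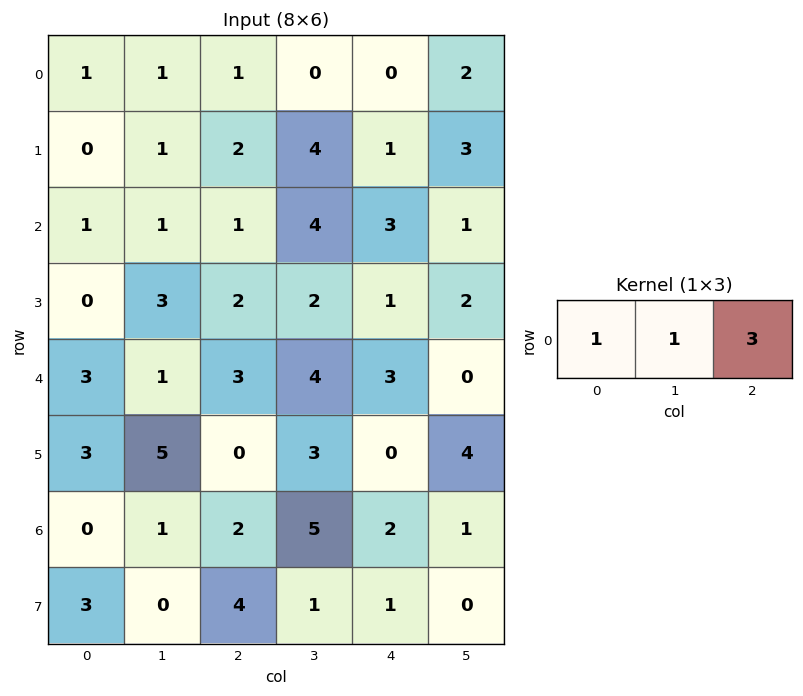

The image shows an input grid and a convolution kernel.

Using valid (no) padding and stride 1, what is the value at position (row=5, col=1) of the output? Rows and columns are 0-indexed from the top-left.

The receptive field on the input at this output position is [5 0 3]. Elementwise product with the kernel and sum: 5·1 + 0·1 + 3·3.

14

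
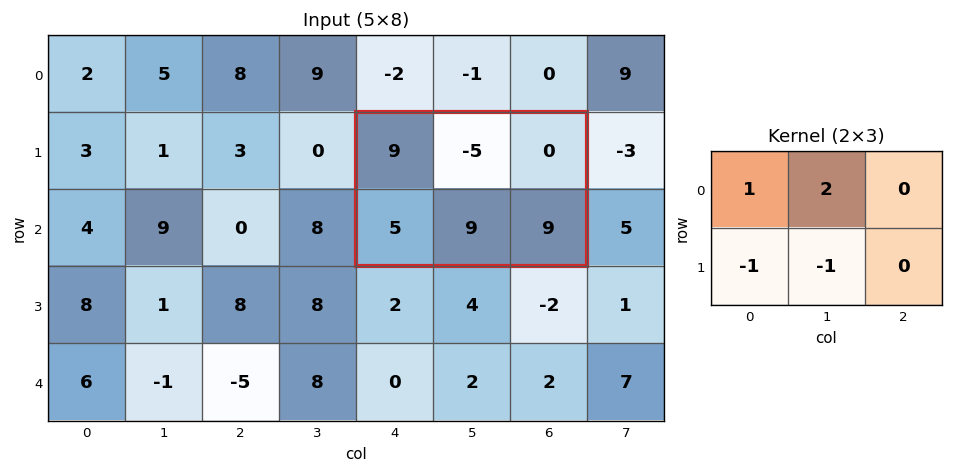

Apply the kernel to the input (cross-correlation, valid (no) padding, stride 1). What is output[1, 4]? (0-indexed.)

-15

The receptive field on the input at this output position is [9 -5 0 / 5 9 9]. Elementwise product with the kernel and sum: 9·1 + -5·2 + 5·-1 + 9·-1.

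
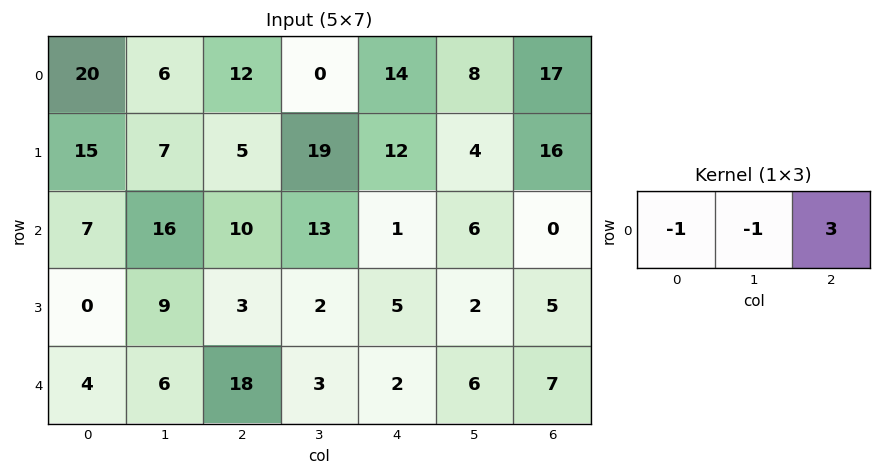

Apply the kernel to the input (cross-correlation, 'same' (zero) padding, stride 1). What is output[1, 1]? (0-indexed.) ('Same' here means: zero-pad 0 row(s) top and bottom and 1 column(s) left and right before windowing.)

The receptive field on the zero-padded input at this output position is [15 7 5]. Elementwise product with the kernel and sum: 15·-1 + 7·-1 + 5·3.

-7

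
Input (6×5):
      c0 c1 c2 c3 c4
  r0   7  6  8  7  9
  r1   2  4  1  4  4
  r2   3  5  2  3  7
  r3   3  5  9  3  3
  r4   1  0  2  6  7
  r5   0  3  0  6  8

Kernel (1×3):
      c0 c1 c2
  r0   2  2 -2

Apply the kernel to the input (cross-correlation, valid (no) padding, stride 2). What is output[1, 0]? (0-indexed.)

The receptive field on the input at this output position is [3 5 2]. Elementwise product with the kernel and sum: 3·2 + 5·2 + 2·-2.

12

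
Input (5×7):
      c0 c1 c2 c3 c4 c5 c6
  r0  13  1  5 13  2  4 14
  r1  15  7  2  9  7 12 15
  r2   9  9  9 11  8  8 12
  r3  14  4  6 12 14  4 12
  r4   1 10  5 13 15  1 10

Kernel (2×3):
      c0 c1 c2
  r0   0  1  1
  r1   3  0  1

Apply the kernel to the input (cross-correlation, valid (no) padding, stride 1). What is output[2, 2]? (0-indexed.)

The receptive field on the input at this output position is [9 11 8 / 6 12 14]. Elementwise product with the kernel and sum: 11·1 + 8·1 + 6·3 + 14·1.

51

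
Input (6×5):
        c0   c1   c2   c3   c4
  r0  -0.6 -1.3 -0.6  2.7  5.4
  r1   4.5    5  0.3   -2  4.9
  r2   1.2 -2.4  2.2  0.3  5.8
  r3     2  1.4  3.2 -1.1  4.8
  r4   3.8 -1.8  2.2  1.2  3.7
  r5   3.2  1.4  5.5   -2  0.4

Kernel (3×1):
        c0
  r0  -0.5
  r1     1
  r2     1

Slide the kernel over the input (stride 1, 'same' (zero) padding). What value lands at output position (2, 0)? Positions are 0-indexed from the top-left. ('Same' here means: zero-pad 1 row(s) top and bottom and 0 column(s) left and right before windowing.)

The receptive field on the zero-padded input at this output position is [4.5 / 1.2 / 2]. Elementwise product with the kernel and sum: 4.5·-0.5 + 1.2·1 + 2·1.

0.95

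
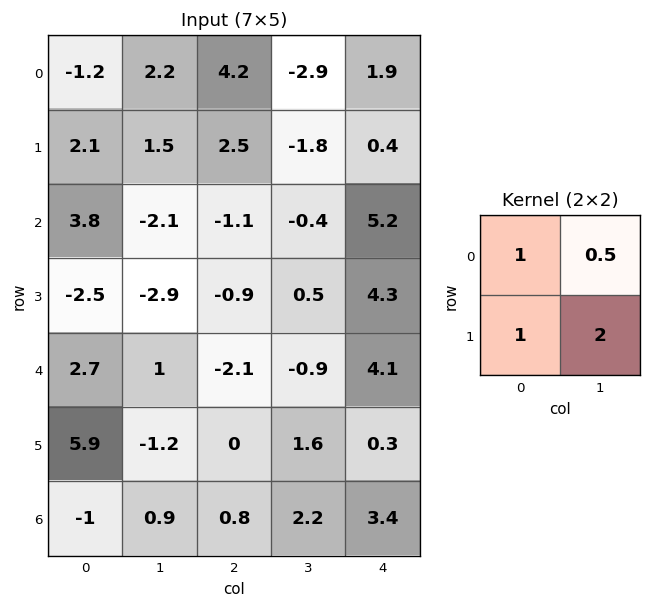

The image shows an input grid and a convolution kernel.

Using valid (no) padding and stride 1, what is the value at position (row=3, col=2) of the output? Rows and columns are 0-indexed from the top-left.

-4.55

The receptive field on the input at this output position is [-0.9 0.5 / -2.1 -0.9]. Elementwise product with the kernel and sum: -0.9·1 + 0.5·0.5 + -2.1·1 + -0.9·2.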